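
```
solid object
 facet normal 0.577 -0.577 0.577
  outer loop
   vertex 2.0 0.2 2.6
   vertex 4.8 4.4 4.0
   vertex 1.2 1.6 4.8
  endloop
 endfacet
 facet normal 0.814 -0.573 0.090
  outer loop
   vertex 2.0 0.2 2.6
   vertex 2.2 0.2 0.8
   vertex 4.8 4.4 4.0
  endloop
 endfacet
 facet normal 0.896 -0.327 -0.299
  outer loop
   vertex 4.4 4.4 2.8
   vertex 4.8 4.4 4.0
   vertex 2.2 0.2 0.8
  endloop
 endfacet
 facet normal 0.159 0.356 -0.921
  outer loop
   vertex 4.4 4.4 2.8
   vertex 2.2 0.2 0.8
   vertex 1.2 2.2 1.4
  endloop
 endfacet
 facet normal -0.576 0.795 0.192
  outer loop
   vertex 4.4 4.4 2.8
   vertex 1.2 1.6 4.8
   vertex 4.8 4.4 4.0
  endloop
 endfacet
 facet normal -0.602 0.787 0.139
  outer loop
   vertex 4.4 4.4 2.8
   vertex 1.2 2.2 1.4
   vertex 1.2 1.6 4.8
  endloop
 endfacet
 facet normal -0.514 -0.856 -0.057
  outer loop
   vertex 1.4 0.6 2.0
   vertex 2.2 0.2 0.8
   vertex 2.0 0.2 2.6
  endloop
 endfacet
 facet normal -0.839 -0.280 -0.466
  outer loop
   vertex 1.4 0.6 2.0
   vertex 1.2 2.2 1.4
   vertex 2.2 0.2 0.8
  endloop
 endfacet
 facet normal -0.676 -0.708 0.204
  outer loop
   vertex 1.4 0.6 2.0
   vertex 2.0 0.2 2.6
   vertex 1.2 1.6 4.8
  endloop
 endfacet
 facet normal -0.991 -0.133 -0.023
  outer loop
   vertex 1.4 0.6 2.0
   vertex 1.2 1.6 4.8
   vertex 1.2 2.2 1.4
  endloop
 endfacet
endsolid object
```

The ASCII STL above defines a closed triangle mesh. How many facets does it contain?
10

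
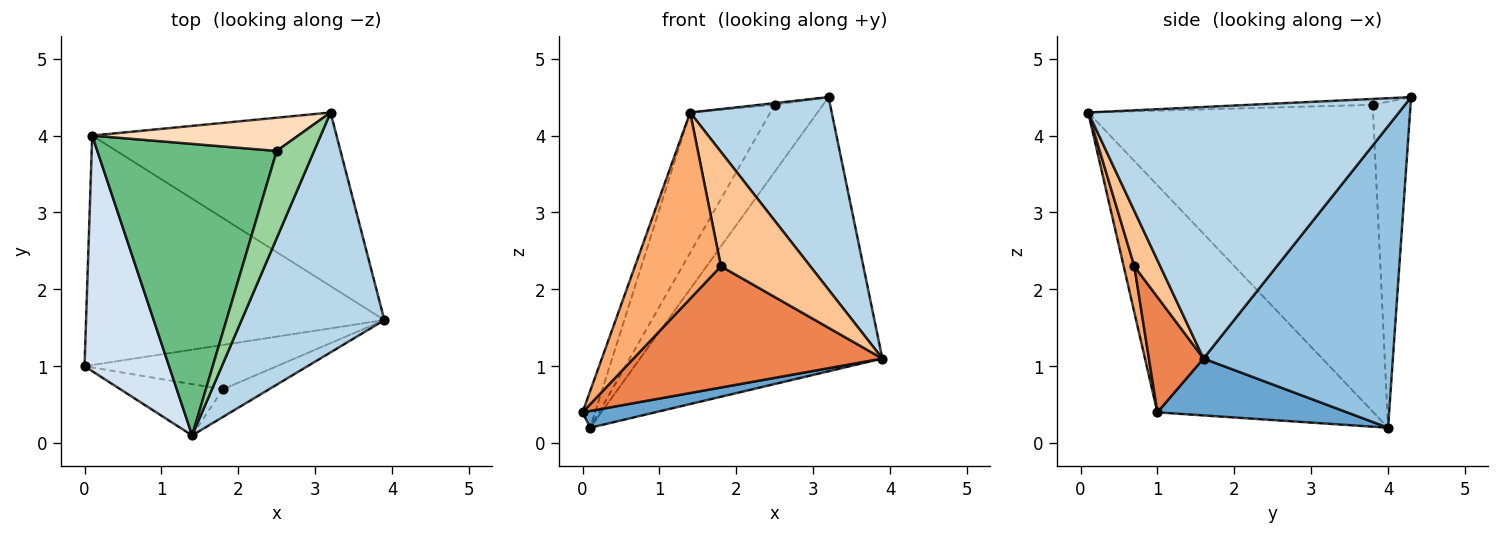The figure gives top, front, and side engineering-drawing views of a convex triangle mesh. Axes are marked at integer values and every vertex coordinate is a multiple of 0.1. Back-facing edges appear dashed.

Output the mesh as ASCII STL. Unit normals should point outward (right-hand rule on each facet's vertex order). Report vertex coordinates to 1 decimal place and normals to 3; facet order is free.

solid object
 facet normal 0.187 -0.072 -0.980
  outer loop
   vertex 0.1 4.0 0.2
   vertex 3.9 1.6 1.1
   vertex 0.0 1.0 0.4
  endloop
 endfacet
 facet normal 0.551 0.705 -0.446
  outer loop
   vertex 3.2 4.3 4.5
   vertex 3.9 1.6 1.1
   vertex 0.1 4.0 0.2
  endloop
 endfacet
 facet normal 0.808 -0.368 0.459
  outer loop
   vertex 1.4 0.1 4.3
   vertex 3.9 1.6 1.1
   vertex 3.2 4.3 4.5
  endloop
 endfacet
 facet normal -0.936 0.054 0.348
  outer loop
   vertex 1.4 0.1 4.3
   vertex 0.1 4.0 0.2
   vertex 0.0 1.0 0.4
  endloop
 endfacet
 facet normal 0.202 -0.920 -0.337
  outer loop
   vertex 1.8 0.7 2.3
   vertex 0.0 1.0 0.4
   vertex 3.9 1.6 1.1
  endloop
 endfacet
 facet normal 0.119 -0.957 -0.263
  outer loop
   vertex 1.8 0.7 2.3
   vertex 1.4 0.1 4.3
   vertex 0.0 1.0 0.4
  endloop
 endfacet
 facet normal 0.272 -0.935 -0.226
  outer loop
   vertex 1.8 0.7 2.3
   vertex 3.9 1.6 1.1
   vertex 1.4 0.1 4.3
  endloop
 endfacet
 facet normal -0.575 0.733 0.364
  outer loop
   vertex 2.5 3.8 4.4
   vertex 3.2 4.3 4.5
   vertex 0.1 4.0 0.2
  endloop
 endfacet
 facet normal -0.839 0.236 0.491
  outer loop
   vertex 2.5 3.8 4.4
   vertex 0.1 4.0 0.2
   vertex 1.4 0.1 4.3
  endloop
 endfacet
 facet normal -0.155 0.019 0.988
  outer loop
   vertex 2.5 3.8 4.4
   vertex 1.4 0.1 4.3
   vertex 3.2 4.3 4.5
  endloop
 endfacet
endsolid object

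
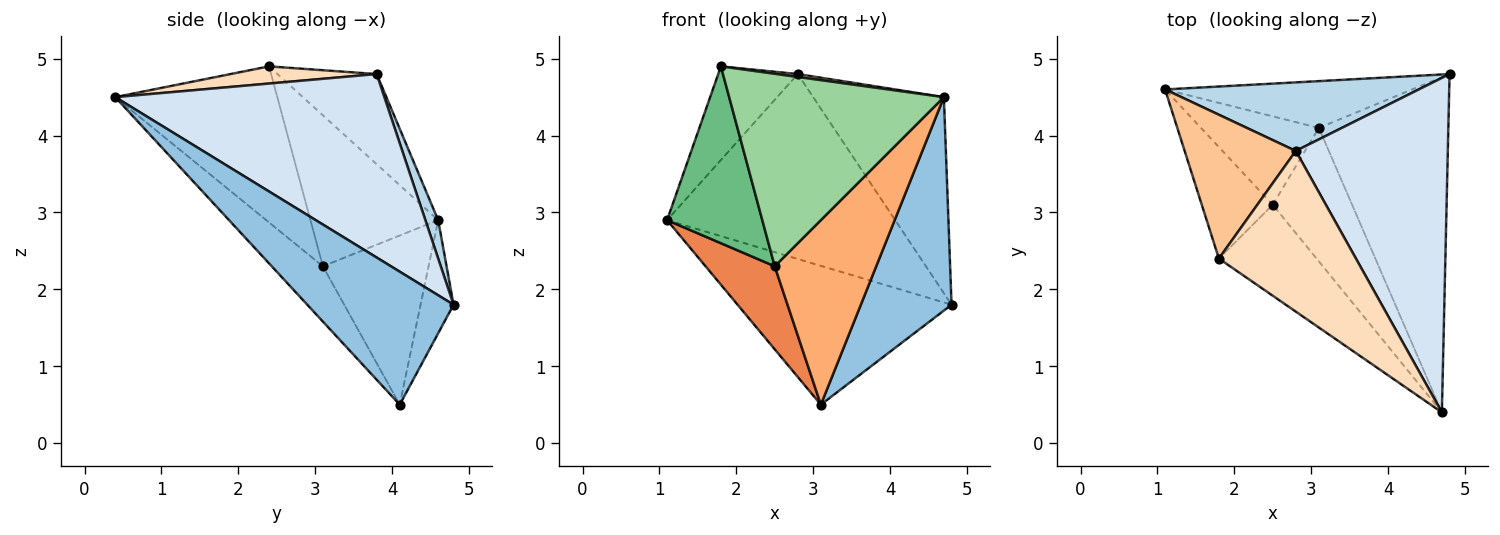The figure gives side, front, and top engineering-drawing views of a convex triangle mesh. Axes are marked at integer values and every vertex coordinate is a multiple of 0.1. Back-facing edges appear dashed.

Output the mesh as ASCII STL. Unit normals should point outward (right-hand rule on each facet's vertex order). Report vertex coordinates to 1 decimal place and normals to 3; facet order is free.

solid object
 facet normal -0.145 0.938 -0.316
  outer loop
   vertex 3.1 4.1 0.5
   vertex 1.1 4.6 2.9
   vertex 4.8 4.8 1.8
  endloop
 endfacet
 facet normal 0.655 -0.406 -0.638
  outer loop
   vertex 3.1 4.1 0.5
   vertex 4.8 4.8 1.8
   vertex 4.7 0.4 4.5
  endloop
 endfacet
 facet normal 0.053 0.936 0.347
  outer loop
   vertex 2.8 3.8 4.8
   vertex 4.8 4.8 1.8
   vertex 1.1 4.6 2.9
  endloop
 endfacet
 facet normal 0.721 0.350 0.598
  outer loop
   vertex 2.8 3.8 4.8
   vertex 4.7 0.4 4.5
   vertex 4.8 4.8 1.8
  endloop
 endfacet
 facet normal -0.723 -0.473 -0.504
  outer loop
   vertex 2.5 3.1 2.3
   vertex 1.1 4.6 2.9
   vertex 3.1 4.1 0.5
  endloop
 endfacet
 facet normal -0.378 -0.750 -0.543
  outer loop
   vertex 2.5 3.1 2.3
   vertex 3.1 4.1 0.5
   vertex 4.7 0.4 4.5
  endloop
 endfacet
 facet normal -0.562 0.451 0.693
  outer loop
   vertex 1.8 2.4 4.9
   vertex 2.8 3.8 4.8
   vertex 1.1 4.6 2.9
  endloop
 endfacet
 facet normal 0.124 -0.018 0.992
  outer loop
   vertex 1.8 2.4 4.9
   vertex 4.7 0.4 4.5
   vertex 2.8 3.8 4.8
  endloop
 endfacet
 facet normal -0.750 -0.559 -0.353
  outer loop
   vertex 1.8 2.4 4.9
   vertex 1.1 4.6 2.9
   vertex 2.5 3.1 2.3
  endloop
 endfacet
 facet normal -0.564 -0.747 -0.353
  outer loop
   vertex 1.8 2.4 4.9
   vertex 2.5 3.1 2.3
   vertex 4.7 0.4 4.5
  endloop
 endfacet
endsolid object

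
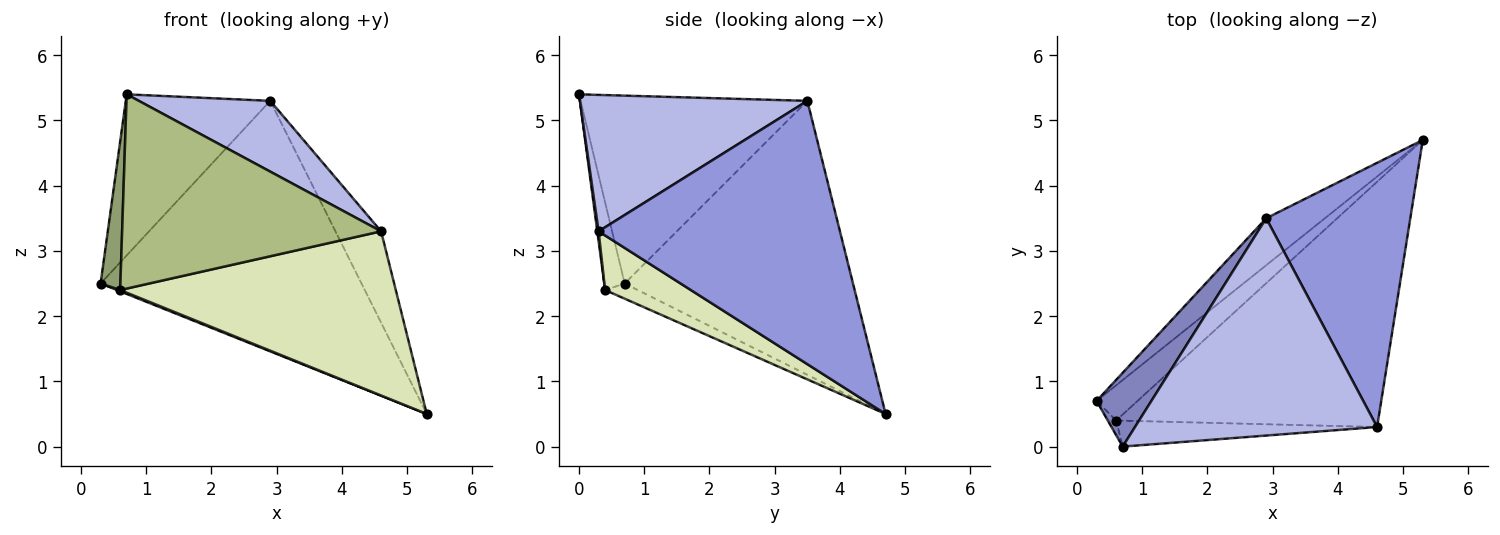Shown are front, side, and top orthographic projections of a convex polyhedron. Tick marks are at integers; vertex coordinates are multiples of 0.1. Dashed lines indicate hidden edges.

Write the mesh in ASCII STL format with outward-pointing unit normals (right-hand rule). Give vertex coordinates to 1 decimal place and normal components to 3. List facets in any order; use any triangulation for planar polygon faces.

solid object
 facet normal -0.652 0.745 -0.140
  outer loop
   vertex 2.9 3.5 5.3
   vertex 5.3 4.7 0.5
   vertex 0.3 0.7 2.5
  endloop
 endfacet
 facet normal -0.819 0.522 0.239
  outer loop
   vertex 2.9 3.5 5.3
   vertex 0.3 0.7 2.5
   vertex 0.7 0.0 5.4
  endloop
 endfacet
 facet normal 0.865 0.164 0.474
  outer loop
   vertex 4.6 0.3 3.3
   vertex 5.3 4.7 0.5
   vertex 2.9 3.5 5.3
  endloop
 endfacet
 facet normal 0.472 -0.273 0.838
  outer loop
   vertex 4.6 0.3 3.3
   vertex 2.9 3.5 5.3
   vertex 0.7 0.0 5.4
  endloop
 endfacet
 facet normal -0.717 -0.694 -0.069
  outer loop
   vertex 0.6 0.4 2.4
   vertex 0.7 0.0 5.4
   vertex 0.3 0.7 2.5
  endloop
 endfacet
 facet normal 0.005 -0.991 -0.132
  outer loop
   vertex 0.6 0.4 2.4
   vertex 4.6 0.3 3.3
   vertex 0.7 0.0 5.4
  endloop
 endfacet
 facet normal -0.347 -0.035 -0.937
  outer loop
   vertex 0.6 0.4 2.4
   vertex 0.3 0.7 2.5
   vertex 5.3 4.7 0.5
  endloop
 endfacet
 facet normal 0.171 -0.548 -0.819
  outer loop
   vertex 0.6 0.4 2.4
   vertex 5.3 4.7 0.5
   vertex 4.6 0.3 3.3
  endloop
 endfacet
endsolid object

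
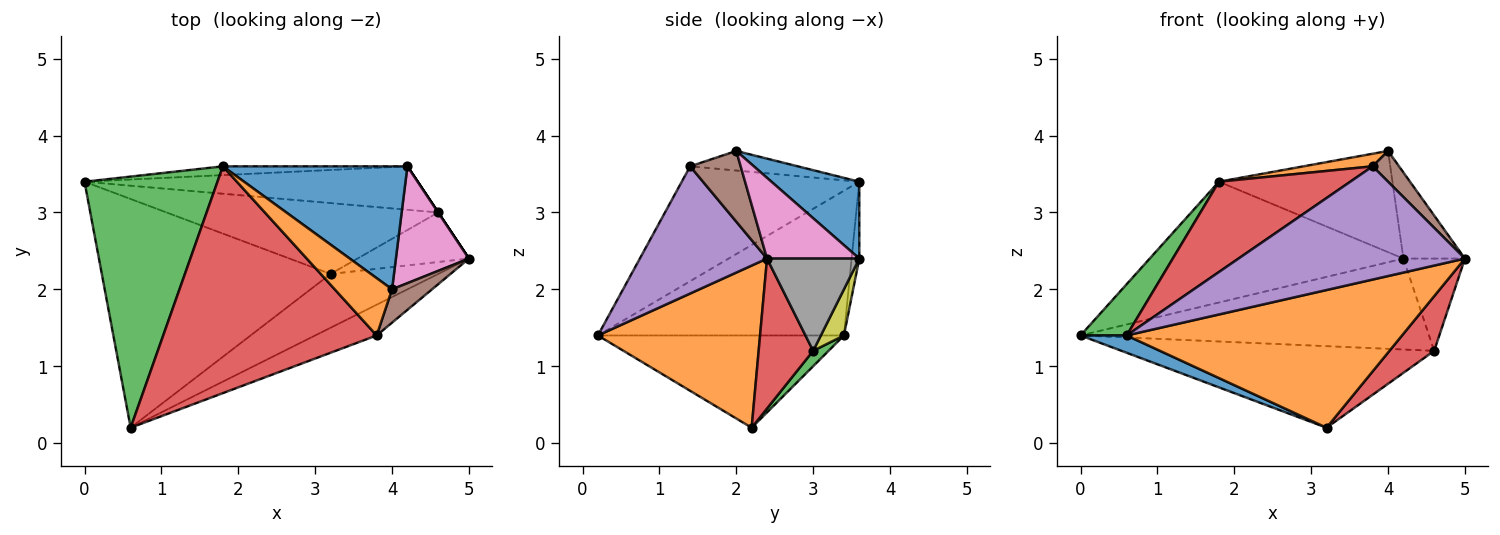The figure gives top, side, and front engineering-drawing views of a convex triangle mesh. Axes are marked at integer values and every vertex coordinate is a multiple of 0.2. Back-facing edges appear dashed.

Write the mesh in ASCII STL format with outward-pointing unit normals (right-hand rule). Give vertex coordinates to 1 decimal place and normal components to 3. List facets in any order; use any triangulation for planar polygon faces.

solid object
 facet normal -0.373 -0.070 -0.925
  outer loop
   vertex 3.2 2.2 0.2
   vertex 0.6 0.2 1.4
   vertex 0.0 3.4 1.4
  endloop
 endfacet
 facet normal 0.481 -0.817 -0.319
  outer loop
   vertex 3.2 2.2 0.2
   vertex 5.0 2.4 2.4
   vertex 0.6 0.2 1.4
  endloop
 endfacet
 facet normal 0.037 0.754 -0.655
  outer loop
   vertex 4.6 3.0 1.2
   vertex 3.2 2.2 0.2
   vertex 0.0 3.4 1.4
  endloop
 endfacet
 facet normal 0.670 -0.550 -0.498
  outer loop
   vertex 4.6 3.0 1.2
   vertex 5.0 2.4 2.4
   vertex 3.2 2.2 0.2
  endloop
 endfacet
 facet normal 0.477 -0.848 -0.230
  outer loop
   vertex 3.8 1.4 3.6
   vertex 0.6 0.2 1.4
   vertex 5.0 2.4 2.4
  endloop
 endfacet
 facet normal 0.793 -0.414 0.448
  outer loop
   vertex 3.8 1.4 3.6
   vertex 5.0 2.4 2.4
   vertex 4.0 2.0 3.8
  endloop
 endfacet
 facet normal 0.665 0.443 0.601
  outer loop
   vertex 4.2 3.6 2.4
   vertex 4.0 2.0 3.8
   vertex 5.0 2.4 2.4
  endloop
 endfacet
 facet normal 0.832 0.555 0.000
  outer loop
   vertex 4.2 3.6 2.4
   vertex 5.0 2.4 2.4
   vertex 4.6 3.0 1.2
  endloop
 endfacet
 facet normal 0.060 0.901 -0.430
  outer loop
   vertex 4.2 3.6 2.4
   vertex 4.6 3.0 1.2
   vertex 0.0 3.4 1.4
  endloop
 endfacet
 facet normal -0.030 0.997 -0.073
  outer loop
   vertex 1.8 3.6 3.4
   vertex 4.2 3.6 2.4
   vertex 0.0 3.4 1.4
  endloop
 endfacet
 facet normal 0.306 0.605 0.735
  outer loop
   vertex 1.8 3.6 3.4
   vertex 4.0 2.0 3.8
   vertex 4.2 3.6 2.4
  endloop
 endfacet
 facet normal -0.316 -0.203 0.927
  outer loop
   vertex 1.8 3.6 3.4
   vertex 3.8 1.4 3.6
   vertex 4.0 2.0 3.8
  endloop
 endfacet
 facet normal -0.729 -0.137 0.670
  outer loop
   vertex 1.8 3.6 3.4
   vertex 0.0 3.4 1.4
   vertex 0.6 0.2 1.4
  endloop
 endfacet
 facet normal -0.447 -0.331 0.831
  outer loop
   vertex 1.8 3.6 3.4
   vertex 0.6 0.2 1.4
   vertex 3.8 1.4 3.6
  endloop
 endfacet
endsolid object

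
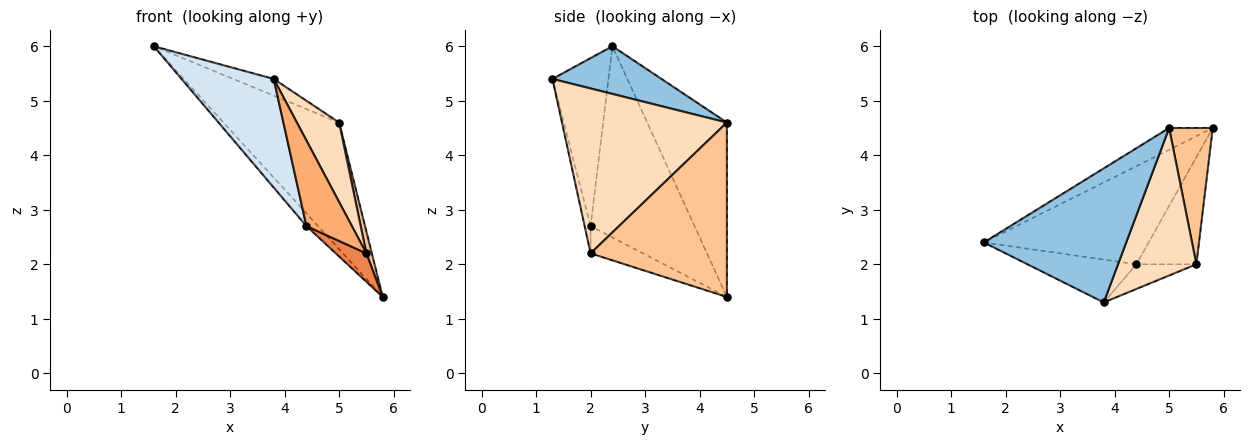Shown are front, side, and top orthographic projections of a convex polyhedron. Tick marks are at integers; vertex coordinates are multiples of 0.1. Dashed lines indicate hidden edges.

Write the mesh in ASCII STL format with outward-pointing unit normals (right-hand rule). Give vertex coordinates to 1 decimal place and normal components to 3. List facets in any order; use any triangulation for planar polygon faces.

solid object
 facet normal -0.561 0.815 -0.140
  outer loop
   vertex 5.0 4.5 4.6
   vertex 5.8 4.5 1.4
   vertex 1.6 2.4 6.0
  endloop
 endfacet
 facet normal 0.315 0.117 0.942
  outer loop
   vertex 5.0 4.5 4.6
   vertex 1.6 2.4 6.0
   vertex 3.8 1.3 5.4
  endloop
 endfacet
 facet normal -0.755 0.084 -0.651
  outer loop
   vertex 4.4 2.0 2.7
   vertex 1.6 2.4 6.0
   vertex 5.8 4.5 1.4
  endloop
 endfacet
 facet normal -0.492 -0.810 -0.319
  outer loop
   vertex 4.4 2.0 2.7
   vertex 3.8 1.3 5.4
   vertex 1.6 2.4 6.0
  endloop
 endfacet
 facet normal -0.402 -0.235 -0.885
  outer loop
   vertex 5.5 2.0 2.2
   vertex 4.4 2.0 2.7
   vertex 5.8 4.5 1.4
  endloop
 endfacet
 facet normal -0.125 -0.953 -0.275
  outer loop
   vertex 5.5 2.0 2.2
   vertex 3.8 1.3 5.4
   vertex 4.4 2.0 2.7
  endloop
 endfacet
 facet normal 0.969 -0.039 0.242
  outer loop
   vertex 5.5 2.0 2.2
   vertex 5.8 4.5 1.4
   vertex 5.0 4.5 4.6
  endloop
 endfacet
 facet normal 0.880 -0.225 0.418
  outer loop
   vertex 5.5 2.0 2.2
   vertex 5.0 4.5 4.6
   vertex 3.8 1.3 5.4
  endloop
 endfacet
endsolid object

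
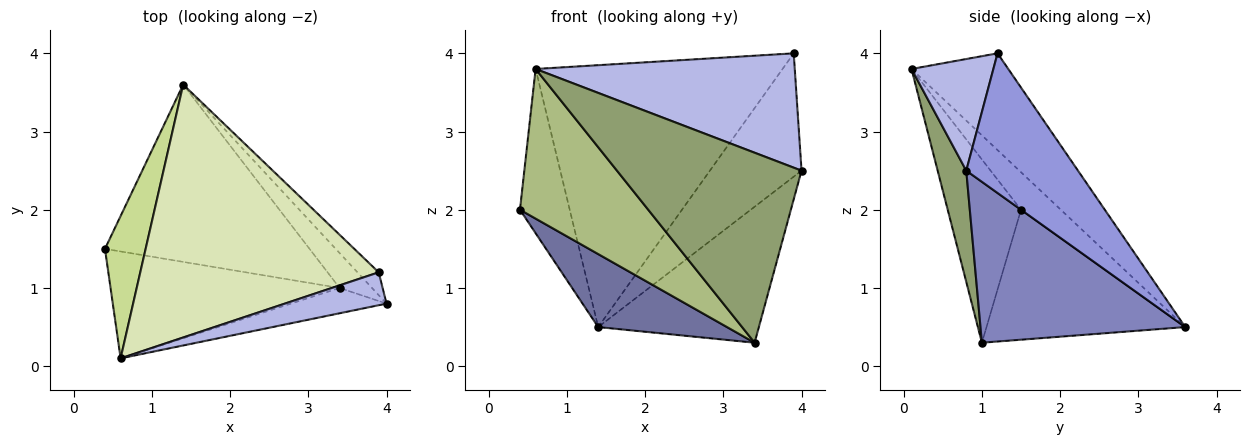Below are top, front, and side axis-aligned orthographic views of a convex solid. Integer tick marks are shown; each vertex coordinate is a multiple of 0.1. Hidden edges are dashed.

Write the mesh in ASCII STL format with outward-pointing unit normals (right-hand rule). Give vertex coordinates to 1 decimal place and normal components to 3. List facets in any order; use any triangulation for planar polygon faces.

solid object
 facet normal -0.507 -0.328 -0.797
  outer loop
   vertex 3.4 1.0 0.3
   vertex 0.4 1.5 2.0
   vertex 1.4 3.6 0.5
  endloop
 endfacet
 facet normal 0.777 0.610 -0.156
  outer loop
   vertex 3.4 1.0 0.3
   vertex 1.4 3.6 0.5
   vertex 4.0 0.8 2.5
  endloop
 endfacet
 facet normal 0.768 0.630 -0.117
  outer loop
   vertex 3.9 1.2 4.0
   vertex 4.0 0.8 2.5
   vertex 1.4 3.6 0.5
  endloop
 endfacet
 facet normal 0.290 -0.920 0.265
  outer loop
   vertex 0.6 0.1 3.8
   vertex 4.0 0.8 2.5
   vertex 3.9 1.2 4.0
  endloop
 endfacet
 facet normal 0.152 -0.980 -0.130
  outer loop
   vertex 0.6 0.1 3.8
   vertex 3.4 1.0 0.3
   vertex 4.0 0.8 2.5
  endloop
 endfacet
 facet normal -0.422 -0.738 -0.527
  outer loop
   vertex 0.6 0.1 3.8
   vertex 0.4 1.5 2.0
   vertex 3.4 1.0 0.3
  endloop
 endfacet
 facet normal -0.517 0.647 0.560
  outer loop
   vertex 0.6 0.1 3.8
   vertex 1.4 3.6 0.5
   vertex 0.4 1.5 2.0
  endloop
 endfacet
 facet normal -0.271 0.692 0.669
  outer loop
   vertex 0.6 0.1 3.8
   vertex 3.9 1.2 4.0
   vertex 1.4 3.6 0.5
  endloop
 endfacet
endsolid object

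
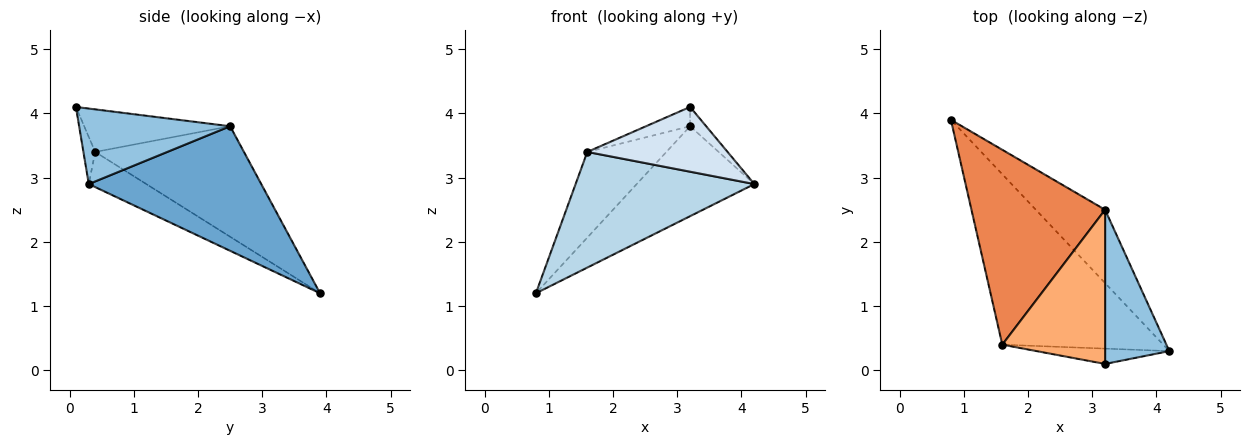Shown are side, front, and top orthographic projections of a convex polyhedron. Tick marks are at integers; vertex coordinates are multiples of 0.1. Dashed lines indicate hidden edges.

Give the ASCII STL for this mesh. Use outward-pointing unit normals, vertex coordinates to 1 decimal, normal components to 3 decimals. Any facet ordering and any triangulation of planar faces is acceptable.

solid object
 facet normal 0.751 0.512 -0.417
  outer loop
   vertex 3.2 2.5 3.8
   vertex 4.2 0.3 2.9
   vertex 0.8 3.9 1.2
  endloop
 endfacet
 facet normal 0.759 0.081 0.646
  outer loop
   vertex 3.2 2.5 3.8
   vertex 3.2 0.1 4.1
   vertex 4.2 0.3 2.9
  endloop
 endfacet
 facet normal -0.178 -0.553 -0.814
  outer loop
   vertex 1.6 0.4 3.4
   vertex 0.8 3.9 1.2
   vertex 4.2 0.3 2.9
  endloop
 endfacet
 facet normal -0.081 -0.970 -0.230
  outer loop
   vertex 1.6 0.4 3.4
   vertex 4.2 0.3 2.9
   vertex 3.2 0.1 4.1
  endloop
 endfacet
 facet normal -0.604 0.321 0.730
  outer loop
   vertex 1.6 0.4 3.4
   vertex 3.2 2.5 3.8
   vertex 0.8 3.9 1.2
  endloop
 endfacet
 facet normal -0.380 0.115 0.918
  outer loop
   vertex 1.6 0.4 3.4
   vertex 3.2 0.1 4.1
   vertex 3.2 2.5 3.8
  endloop
 endfacet
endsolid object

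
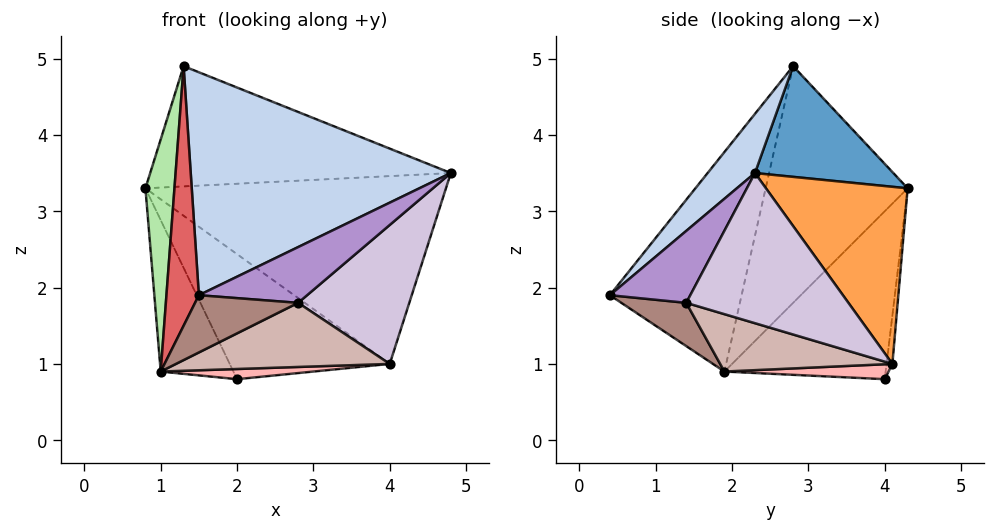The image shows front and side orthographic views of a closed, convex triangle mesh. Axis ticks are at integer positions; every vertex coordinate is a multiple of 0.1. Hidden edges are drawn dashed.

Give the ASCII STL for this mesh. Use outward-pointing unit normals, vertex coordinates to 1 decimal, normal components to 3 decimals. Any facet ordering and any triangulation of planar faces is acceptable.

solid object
 facet normal 0.339 0.737 0.585
  outer loop
   vertex 1.3 2.8 4.9
   vertex 4.8 2.3 3.5
   vertex 0.8 4.3 3.3
  endloop
 endfacet
 facet normal 0.140 -0.769 0.624
  outer loop
   vertex 1.3 2.8 4.9
   vertex 1.5 0.4 1.9
   vertex 4.8 2.3 3.5
  endloop
 endfacet
 facet normal 0.379 0.804 0.458
  outer loop
   vertex 4.0 4.1 1.0
   vertex 0.8 4.3 3.3
   vertex 4.8 2.3 3.5
  endloop
 endfacet
 facet normal -0.036 0.990 -0.136
  outer loop
   vertex 4.0 4.1 1.0
   vertex 2.0 4.0 0.8
   vertex 0.8 4.3 3.3
  endloop
 endfacet
 facet normal -0.820 0.369 -0.438
  outer loop
   vertex 1.0 1.9 0.9
   vertex 0.8 4.3 3.3
   vertex 2.0 4.0 0.8
  endloop
 endfacet
 facet normal -0.973 -0.199 0.118
  outer loop
   vertex 1.0 1.9 0.9
   vertex 1.3 2.8 4.9
   vertex 0.8 4.3 3.3
  endloop
 endfacet
 facet normal -0.963 -0.237 0.126
  outer loop
   vertex 1.0 1.9 0.9
   vertex 1.5 0.4 1.9
   vertex 1.3 2.8 4.9
  endloop
 endfacet
 facet normal 0.104 -0.097 -0.990
  outer loop
   vertex 1.0 1.9 0.9
   vertex 2.0 4.0 0.8
   vertex 4.0 4.1 1.0
  endloop
 endfacet
 facet normal 0.575 -0.774 -0.266
  outer loop
   vertex 2.8 1.4 1.8
   vertex 4.8 2.3 3.5
   vertex 1.5 0.4 1.9
  endloop
 endfacet
 facet normal 0.685 -0.469 -0.557
  outer loop
   vertex 2.8 1.4 1.8
   vertex 4.0 4.1 1.0
   vertex 4.8 2.3 3.5
  endloop
 endfacet
 facet normal 0.291 -0.462 -0.838
  outer loop
   vertex 2.8 1.4 1.8
   vertex 1.5 0.4 1.9
   vertex 1.0 1.9 0.9
  endloop
 endfacet
 facet normal 0.320 -0.397 -0.860
  outer loop
   vertex 2.8 1.4 1.8
   vertex 1.0 1.9 0.9
   vertex 4.0 4.1 1.0
  endloop
 endfacet
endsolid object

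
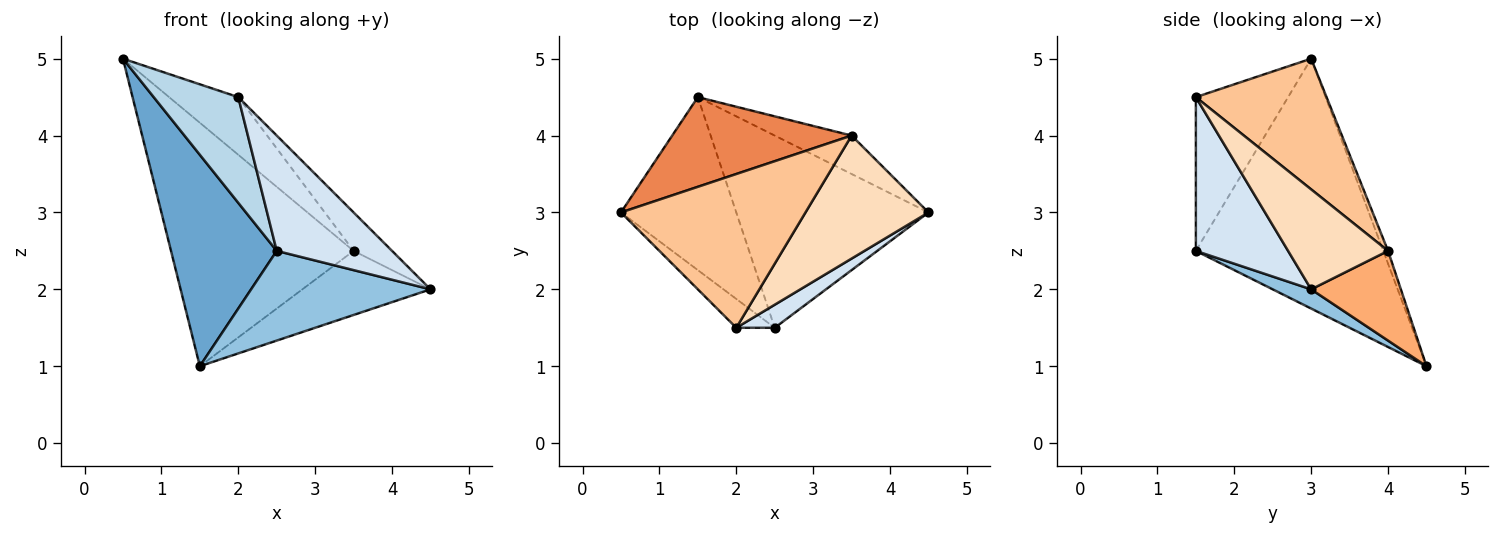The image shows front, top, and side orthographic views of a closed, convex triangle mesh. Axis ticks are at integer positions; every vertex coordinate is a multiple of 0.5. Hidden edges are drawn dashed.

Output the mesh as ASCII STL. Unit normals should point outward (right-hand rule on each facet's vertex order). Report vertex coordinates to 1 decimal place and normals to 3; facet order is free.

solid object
 facet normal -0.808 -0.456 -0.373
  outer loop
   vertex 1.5 4.5 1.0
   vertex 2.5 1.5 2.5
   vertex 0.5 3.0 5.0
  endloop
 endfacet
 facet normal 0.090 -0.421 -0.902
  outer loop
   vertex 1.5 4.5 1.0
   vertex 4.5 3.0 2.0
   vertex 2.5 1.5 2.5
  endloop
 endfacet
 facet normal -0.725 -0.665 -0.181
  outer loop
   vertex 2.0 1.5 4.5
   vertex 0.5 3.0 5.0
   vertex 2.5 1.5 2.5
  endloop
 endfacet
 facet normal 0.617 -0.772 0.154
  outer loop
   vertex 2.0 1.5 4.5
   vertex 2.5 1.5 2.5
   vertex 4.5 3.0 2.0
  endloop
 endfacet
 facet normal -0.025 0.938 0.346
  outer loop
   vertex 3.5 4.0 2.5
   vertex 1.5 4.5 1.0
   vertex 0.5 3.0 5.0
  endloop
 endfacet
 facet normal 0.515 0.735 -0.441
  outer loop
   vertex 3.5 4.0 2.5
   vertex 4.5 3.0 2.0
   vertex 1.5 4.5 1.0
  endloop
 endfacet
 facet normal 0.553 0.293 0.780
  outer loop
   vertex 3.5 4.0 2.5
   vertex 0.5 3.0 5.0
   vertex 2.0 1.5 4.5
  endloop
 endfacet
 facet normal 0.613 0.236 0.754
  outer loop
   vertex 3.5 4.0 2.5
   vertex 2.0 1.5 4.5
   vertex 4.5 3.0 2.0
  endloop
 endfacet
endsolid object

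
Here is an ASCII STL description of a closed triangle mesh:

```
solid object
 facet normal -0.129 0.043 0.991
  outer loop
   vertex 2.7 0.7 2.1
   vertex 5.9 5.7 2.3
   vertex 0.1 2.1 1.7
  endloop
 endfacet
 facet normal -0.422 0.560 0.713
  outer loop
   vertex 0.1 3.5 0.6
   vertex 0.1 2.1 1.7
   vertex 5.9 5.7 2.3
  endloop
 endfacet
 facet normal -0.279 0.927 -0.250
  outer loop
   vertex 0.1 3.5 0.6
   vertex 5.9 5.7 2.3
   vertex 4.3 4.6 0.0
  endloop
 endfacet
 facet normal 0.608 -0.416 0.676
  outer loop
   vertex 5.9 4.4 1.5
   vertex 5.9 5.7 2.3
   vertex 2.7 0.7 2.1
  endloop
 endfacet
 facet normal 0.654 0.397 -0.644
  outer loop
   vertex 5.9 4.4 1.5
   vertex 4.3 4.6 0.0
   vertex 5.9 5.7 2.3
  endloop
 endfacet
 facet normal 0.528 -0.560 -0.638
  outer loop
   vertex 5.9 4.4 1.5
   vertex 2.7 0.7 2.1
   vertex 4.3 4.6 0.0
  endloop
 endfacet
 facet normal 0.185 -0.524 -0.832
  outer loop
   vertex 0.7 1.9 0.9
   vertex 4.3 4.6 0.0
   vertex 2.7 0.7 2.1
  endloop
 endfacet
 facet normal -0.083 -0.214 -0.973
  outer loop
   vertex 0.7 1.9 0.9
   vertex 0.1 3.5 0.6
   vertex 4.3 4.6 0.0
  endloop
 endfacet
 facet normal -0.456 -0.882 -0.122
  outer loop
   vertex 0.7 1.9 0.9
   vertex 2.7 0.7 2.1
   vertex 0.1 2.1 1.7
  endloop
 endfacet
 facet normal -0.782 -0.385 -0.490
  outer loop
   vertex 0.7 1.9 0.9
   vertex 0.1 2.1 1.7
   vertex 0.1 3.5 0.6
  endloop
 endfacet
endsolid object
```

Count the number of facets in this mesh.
10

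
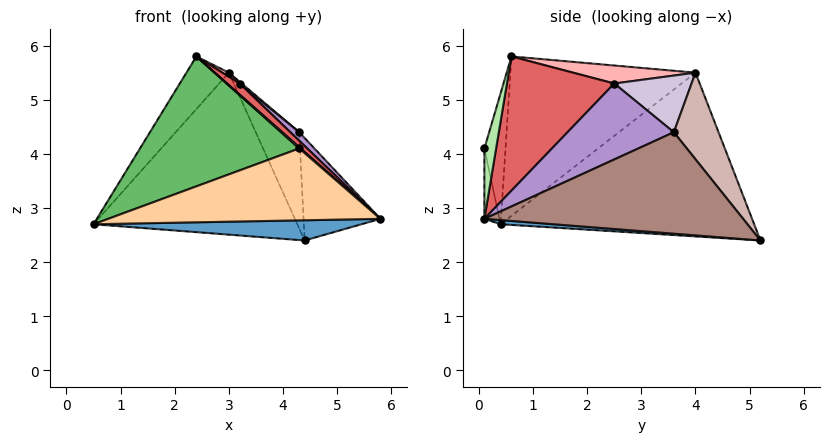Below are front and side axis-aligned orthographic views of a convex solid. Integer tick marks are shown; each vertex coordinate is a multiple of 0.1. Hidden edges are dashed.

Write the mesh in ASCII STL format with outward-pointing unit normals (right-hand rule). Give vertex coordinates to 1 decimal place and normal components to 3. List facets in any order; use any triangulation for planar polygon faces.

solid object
 facet normal 0.015 -0.074 -0.997
  outer loop
   vertex 4.4 5.2 2.4
   vertex 5.8 0.1 2.8
   vertex 0.5 0.4 2.7
  endloop
 endfacet
 facet normal -0.775 0.623 -0.109
  outer loop
   vertex 3.0 4.0 5.5
   vertex 4.4 5.2 2.4
   vertex 0.5 0.4 2.7
  endloop
 endfacet
 facet normal -0.842 0.193 0.504
  outer loop
   vertex 3.0 4.0 5.5
   vertex 0.5 0.4 2.7
   vertex 2.4 0.6 5.8
  endloop
 endfacet
 facet normal -0.055 -0.996 -0.064
  outer loop
   vertex 4.3 0.1 4.1
   vertex 0.5 0.4 2.7
   vertex 5.8 0.1 2.8
  endloop
 endfacet
 facet normal -0.130 -0.981 0.143
  outer loop
   vertex 4.3 0.1 4.1
   vertex 2.4 0.6 5.8
   vertex 0.5 0.4 2.7
  endloop
 endfacet
 facet normal 0.653 -0.080 0.753
  outer loop
   vertex 4.3 0.1 4.1
   vertex 5.8 0.1 2.8
   vertex 2.4 0.6 5.8
  endloop
 endfacet
 facet normal 0.653 -0.077 0.753
  outer loop
   vertex 3.2 2.5 5.3
   vertex 2.4 0.6 5.8
   vertex 5.8 0.1 2.8
  endloop
 endfacet
 facet normal 0.581 -0.031 0.813
  outer loop
   vertex 3.2 2.5 5.3
   vertex 3.0 4.0 5.5
   vertex 2.4 0.6 5.8
  endloop
 endfacet
 facet normal 0.665 -0.056 0.745
  outer loop
   vertex 4.3 3.6 4.4
   vertex 3.2 2.5 5.3
   vertex 5.8 0.1 2.8
  endloop
 endfacet
 facet normal 0.643 -0.016 0.766
  outer loop
   vertex 4.3 3.6 4.4
   vertex 3.0 4.0 5.5
   vertex 3.2 2.5 5.3
  endloop
 endfacet
 facet normal 0.924 0.275 0.266
  outer loop
   vertex 4.3 3.6 4.4
   vertex 5.8 0.1 2.8
   vertex 4.4 5.2 2.4
  endloop
 endfacet
 facet normal 0.616 0.600 0.510
  outer loop
   vertex 4.3 3.6 4.4
   vertex 4.4 5.2 2.4
   vertex 3.0 4.0 5.5
  endloop
 endfacet
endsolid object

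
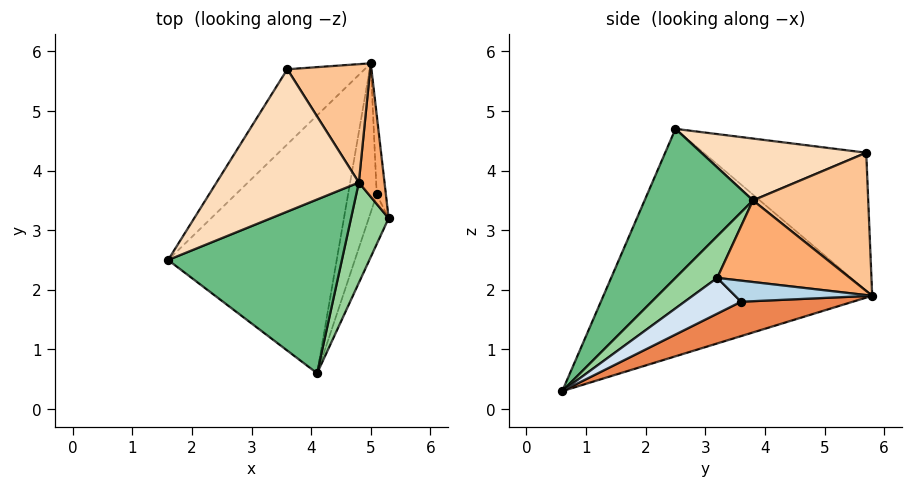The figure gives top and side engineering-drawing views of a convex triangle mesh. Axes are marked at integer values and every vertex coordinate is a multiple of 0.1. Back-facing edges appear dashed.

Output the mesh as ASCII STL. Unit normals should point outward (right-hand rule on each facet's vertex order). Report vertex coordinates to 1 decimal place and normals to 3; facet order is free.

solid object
 facet normal -0.765 0.307 -0.567
  outer loop
   vertex 4.1 0.6 0.3
   vertex 1.6 2.5 4.7
   vertex 5.0 5.8 1.9
  endloop
 endfacet
 facet normal -0.785 0.436 -0.440
  outer loop
   vertex 3.6 5.7 4.3
   vertex 5.0 5.8 1.9
   vertex 1.6 2.5 4.7
  endloop
 endfacet
 facet normal 0.915 0.060 -0.398
  outer loop
   vertex 5.1 3.6 1.8
   vertex 5.0 5.8 1.9
   vertex 5.3 3.2 2.2
  endloop
 endfacet
 facet normal 0.873 -0.049 -0.485
  outer loop
   vertex 5.1 3.6 1.8
   vertex 5.3 3.2 2.2
   vertex 4.1 0.6 0.3
  endloop
 endfacet
 facet normal 0.767 0.064 -0.639
  outer loop
   vertex 5.1 3.6 1.8
   vertex 4.1 0.6 0.3
   vertex 5.0 5.8 1.9
  endloop
 endfacet
 facet normal 0.944 0.143 0.297
  outer loop
   vertex 4.8 3.8 3.5
   vertex 5.3 3.2 2.2
   vertex 5.0 5.8 1.9
  endloop
 endfacet
 facet normal 0.816 0.309 0.489
  outer loop
   vertex 4.8 3.8 3.5
   vertex 5.0 5.8 1.9
   vertex 3.6 5.7 4.3
  endloop
 endfacet
 facet normal 0.395 -0.133 0.909
  outer loop
   vertex 4.8 3.8 3.5
   vertex 3.6 5.7 4.3
   vertex 1.6 2.5 4.7
  endloop
 endfacet
 facet normal 0.483 -0.670 0.564
  outer loop
   vertex 4.8 3.8 3.5
   vertex 1.6 2.5 4.7
   vertex 4.1 0.6 0.3
  endloop
 endfacet
 facet normal 0.571 -0.640 0.515
  outer loop
   vertex 4.8 3.8 3.5
   vertex 4.1 0.6 0.3
   vertex 5.3 3.2 2.2
  endloop
 endfacet
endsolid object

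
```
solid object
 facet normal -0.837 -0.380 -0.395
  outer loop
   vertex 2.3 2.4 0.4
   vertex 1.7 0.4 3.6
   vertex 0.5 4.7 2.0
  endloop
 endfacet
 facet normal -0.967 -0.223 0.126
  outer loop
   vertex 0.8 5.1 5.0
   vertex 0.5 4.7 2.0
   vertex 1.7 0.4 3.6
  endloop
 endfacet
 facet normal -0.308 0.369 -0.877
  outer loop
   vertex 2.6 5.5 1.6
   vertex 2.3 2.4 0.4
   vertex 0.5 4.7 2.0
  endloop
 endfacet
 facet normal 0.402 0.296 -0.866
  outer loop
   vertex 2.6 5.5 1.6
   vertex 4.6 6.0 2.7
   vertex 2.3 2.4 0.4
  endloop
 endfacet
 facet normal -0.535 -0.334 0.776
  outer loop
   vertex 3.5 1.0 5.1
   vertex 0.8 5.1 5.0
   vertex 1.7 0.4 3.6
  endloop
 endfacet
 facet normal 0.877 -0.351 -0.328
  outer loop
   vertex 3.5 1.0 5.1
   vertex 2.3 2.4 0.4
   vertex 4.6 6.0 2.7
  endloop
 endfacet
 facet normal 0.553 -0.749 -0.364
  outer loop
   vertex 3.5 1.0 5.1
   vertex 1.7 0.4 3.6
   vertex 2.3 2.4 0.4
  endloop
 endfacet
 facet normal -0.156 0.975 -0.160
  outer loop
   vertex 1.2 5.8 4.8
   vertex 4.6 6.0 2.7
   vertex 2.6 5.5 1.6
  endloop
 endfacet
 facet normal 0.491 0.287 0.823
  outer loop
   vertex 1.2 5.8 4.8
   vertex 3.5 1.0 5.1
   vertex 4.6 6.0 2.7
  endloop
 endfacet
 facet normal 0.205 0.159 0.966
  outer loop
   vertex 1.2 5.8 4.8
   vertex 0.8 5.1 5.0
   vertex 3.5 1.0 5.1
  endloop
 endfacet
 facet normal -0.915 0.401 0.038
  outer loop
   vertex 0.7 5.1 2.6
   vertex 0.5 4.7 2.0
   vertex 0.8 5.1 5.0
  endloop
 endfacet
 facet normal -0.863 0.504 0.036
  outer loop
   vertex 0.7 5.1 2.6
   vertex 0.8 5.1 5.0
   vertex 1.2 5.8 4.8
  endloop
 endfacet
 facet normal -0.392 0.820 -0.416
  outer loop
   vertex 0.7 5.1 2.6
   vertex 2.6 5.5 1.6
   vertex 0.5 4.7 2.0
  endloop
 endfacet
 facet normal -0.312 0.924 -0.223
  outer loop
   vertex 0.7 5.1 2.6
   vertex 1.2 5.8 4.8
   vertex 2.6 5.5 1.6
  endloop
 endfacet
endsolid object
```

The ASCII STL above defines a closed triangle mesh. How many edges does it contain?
21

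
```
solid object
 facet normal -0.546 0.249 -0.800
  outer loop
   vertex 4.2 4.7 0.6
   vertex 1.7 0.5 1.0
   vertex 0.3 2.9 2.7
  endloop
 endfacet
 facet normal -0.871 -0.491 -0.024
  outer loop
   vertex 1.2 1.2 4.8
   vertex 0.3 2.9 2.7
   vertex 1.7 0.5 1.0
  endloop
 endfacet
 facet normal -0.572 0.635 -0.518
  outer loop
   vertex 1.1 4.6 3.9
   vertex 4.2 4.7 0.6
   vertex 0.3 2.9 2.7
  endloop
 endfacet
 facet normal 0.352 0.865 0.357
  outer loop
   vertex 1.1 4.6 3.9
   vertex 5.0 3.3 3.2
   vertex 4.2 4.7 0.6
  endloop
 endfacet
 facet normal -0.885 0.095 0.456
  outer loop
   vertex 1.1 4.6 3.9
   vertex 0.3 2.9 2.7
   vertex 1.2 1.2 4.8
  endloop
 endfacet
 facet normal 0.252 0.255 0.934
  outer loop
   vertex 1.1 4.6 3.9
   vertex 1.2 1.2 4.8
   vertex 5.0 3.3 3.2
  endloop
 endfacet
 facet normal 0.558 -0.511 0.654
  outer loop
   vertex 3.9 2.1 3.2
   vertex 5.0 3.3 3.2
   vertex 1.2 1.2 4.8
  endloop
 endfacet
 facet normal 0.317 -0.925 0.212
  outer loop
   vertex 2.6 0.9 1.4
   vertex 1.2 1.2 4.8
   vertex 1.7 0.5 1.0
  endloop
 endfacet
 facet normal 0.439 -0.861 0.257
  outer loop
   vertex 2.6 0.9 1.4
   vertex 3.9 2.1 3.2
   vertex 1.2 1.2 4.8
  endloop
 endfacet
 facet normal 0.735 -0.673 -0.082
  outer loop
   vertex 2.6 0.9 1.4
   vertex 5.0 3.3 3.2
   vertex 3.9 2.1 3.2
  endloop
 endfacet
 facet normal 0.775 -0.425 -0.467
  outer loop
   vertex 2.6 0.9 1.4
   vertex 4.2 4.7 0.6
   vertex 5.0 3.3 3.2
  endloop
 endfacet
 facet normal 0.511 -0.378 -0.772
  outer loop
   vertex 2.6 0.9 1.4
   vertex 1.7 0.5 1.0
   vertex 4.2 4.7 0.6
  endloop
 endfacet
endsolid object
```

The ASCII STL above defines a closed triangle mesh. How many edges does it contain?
18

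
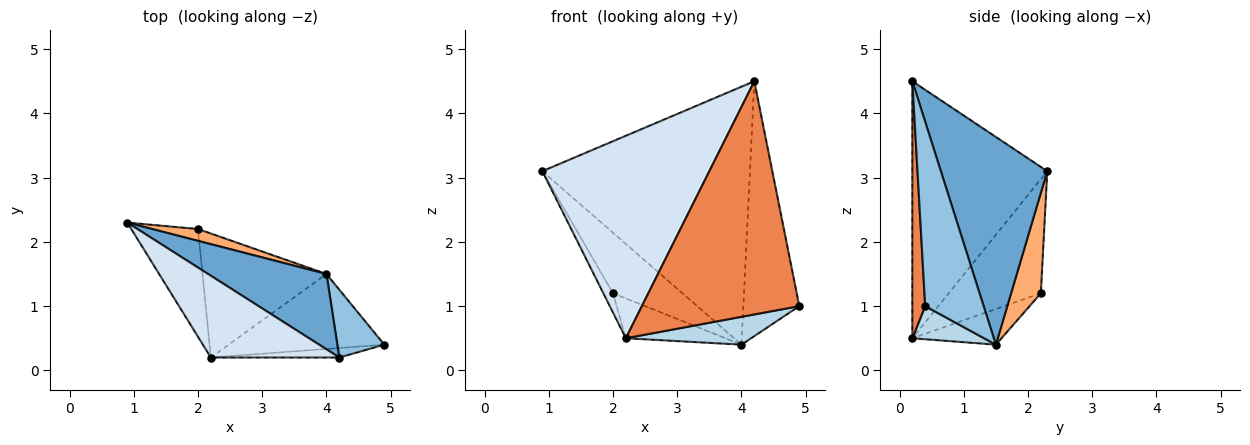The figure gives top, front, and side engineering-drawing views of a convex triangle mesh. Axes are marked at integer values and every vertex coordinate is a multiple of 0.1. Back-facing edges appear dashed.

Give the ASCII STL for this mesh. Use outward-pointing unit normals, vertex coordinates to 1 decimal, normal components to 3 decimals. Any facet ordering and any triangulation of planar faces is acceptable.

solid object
 facet normal 0.441 0.861 0.252
  outer loop
   vertex 4.2 0.2 4.5
   vertex 4.0 1.5 0.4
   vertex 0.9 2.3 3.1
  endloop
 endfacet
 facet normal 0.711 0.680 0.181
  outer loop
   vertex 4.2 0.2 4.5
   vertex 4.9 0.4 1.0
   vertex 4.0 1.5 0.4
  endloop
 endfacet
 facet normal 0.196 -0.341 -0.919
  outer loop
   vertex 2.2 0.2 0.5
   vertex 4.0 1.5 0.4
   vertex 4.9 0.4 1.0
  endloop
 endfacet
 facet normal -0.599 -0.742 0.300
  outer loop
   vertex 2.2 0.2 0.5
   vertex 4.2 0.2 4.5
   vertex 0.9 2.3 3.1
  endloop
 endfacet
 facet normal 0.081 -0.996 -0.041
  outer loop
   vertex 2.2 0.2 0.5
   vertex 4.9 0.4 1.0
   vertex 4.2 0.2 4.5
  endloop
 endfacet
 facet normal 0.387 0.905 0.177
  outer loop
   vertex 2.0 2.2 1.2
   vertex 0.9 2.3 3.1
   vertex 4.0 1.5 0.4
  endloop
 endfacet
 facet normal -0.860 0.090 -0.503
  outer loop
   vertex 2.0 2.2 1.2
   vertex 2.2 0.2 0.5
   vertex 0.9 2.3 3.1
  endloop
 endfacet
 facet normal -0.264 0.295 -0.918
  outer loop
   vertex 2.0 2.2 1.2
   vertex 4.0 1.5 0.4
   vertex 2.2 0.2 0.5
  endloop
 endfacet
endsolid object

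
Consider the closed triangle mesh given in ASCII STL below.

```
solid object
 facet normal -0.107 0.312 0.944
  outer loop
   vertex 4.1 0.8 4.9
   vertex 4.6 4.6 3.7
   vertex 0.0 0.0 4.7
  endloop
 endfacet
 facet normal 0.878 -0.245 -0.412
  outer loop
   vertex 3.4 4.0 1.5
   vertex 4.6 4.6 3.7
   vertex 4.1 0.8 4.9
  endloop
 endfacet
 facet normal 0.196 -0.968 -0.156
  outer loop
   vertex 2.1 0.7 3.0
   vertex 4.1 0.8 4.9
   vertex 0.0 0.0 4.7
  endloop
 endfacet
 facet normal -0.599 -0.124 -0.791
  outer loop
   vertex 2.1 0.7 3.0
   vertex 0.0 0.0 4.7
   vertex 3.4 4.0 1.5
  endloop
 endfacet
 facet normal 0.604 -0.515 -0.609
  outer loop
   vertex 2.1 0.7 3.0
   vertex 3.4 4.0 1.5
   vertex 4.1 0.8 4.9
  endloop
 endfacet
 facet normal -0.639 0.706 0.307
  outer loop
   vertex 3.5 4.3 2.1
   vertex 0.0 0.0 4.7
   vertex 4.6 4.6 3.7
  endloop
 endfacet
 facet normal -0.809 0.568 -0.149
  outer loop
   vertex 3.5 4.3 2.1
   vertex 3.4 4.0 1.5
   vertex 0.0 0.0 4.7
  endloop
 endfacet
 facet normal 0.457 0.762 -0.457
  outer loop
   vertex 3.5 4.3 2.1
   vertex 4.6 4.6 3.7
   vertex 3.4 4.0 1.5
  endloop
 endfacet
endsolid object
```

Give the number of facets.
8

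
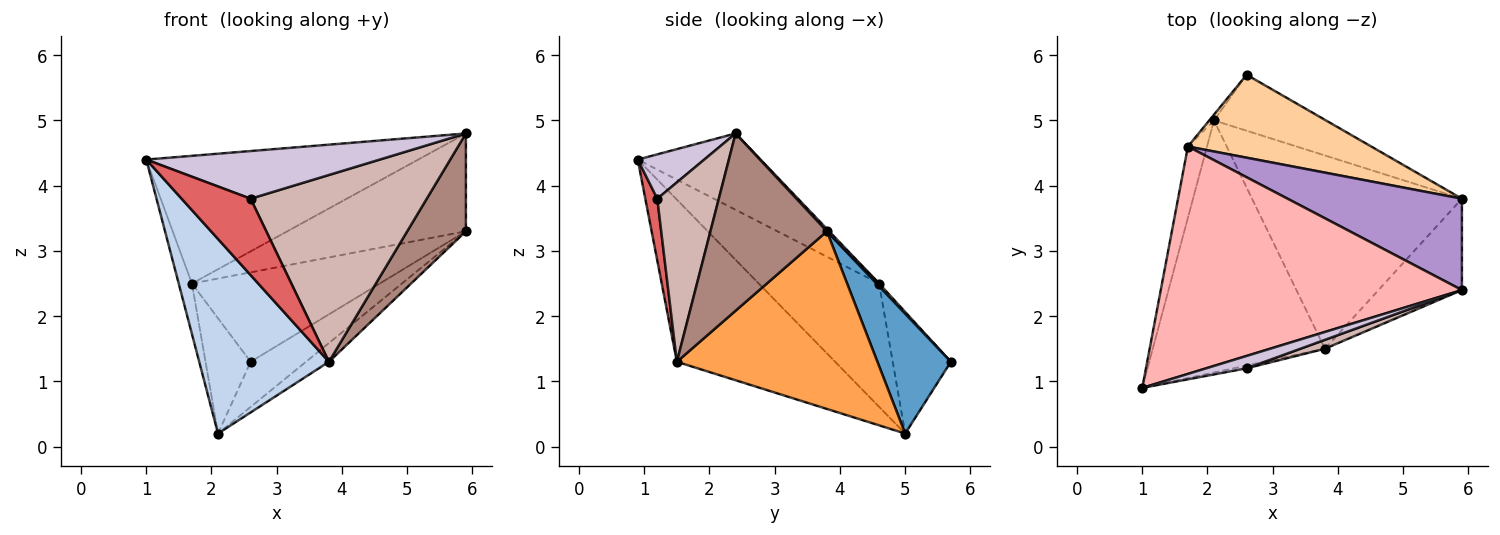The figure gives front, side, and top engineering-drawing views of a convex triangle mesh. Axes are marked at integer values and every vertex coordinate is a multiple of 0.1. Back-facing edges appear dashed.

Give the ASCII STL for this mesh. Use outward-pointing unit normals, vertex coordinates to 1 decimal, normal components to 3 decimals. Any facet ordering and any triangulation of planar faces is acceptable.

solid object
 facet normal 0.640 0.482 -0.598
  outer loop
   vertex 2.1 5.0 0.2
   vertex 2.6 5.7 1.3
   vertex 5.9 3.8 3.3
  endloop
 endfacet
 facet normal -0.598 -0.490 -0.635
  outer loop
   vertex 3.8 1.5 1.3
   vertex 1.0 0.9 4.4
   vertex 2.1 5.0 0.2
  endloop
 endfacet
 facet normal 0.644 0.074 -0.761
  outer loop
   vertex 3.8 1.5 1.3
   vertex 2.1 5.0 0.2
   vertex 5.9 3.8 3.3
  endloop
 endfacet
 facet normal 0.010 0.733 0.680
  outer loop
   vertex 1.7 4.6 2.5
   vertex 5.9 3.8 3.3
   vertex 2.6 5.7 1.3
  endloop
 endfacet
 facet normal -0.982 0.108 -0.152
  outer loop
   vertex 1.7 4.6 2.5
   vertex 2.1 5.0 0.2
   vertex 1.0 0.9 4.4
  endloop
 endfacet
 facet normal -0.790 0.613 -0.031
  outer loop
   vertex 1.7 4.6 2.5
   vertex 2.6 5.7 1.3
   vertex 2.1 5.0 0.2
  endloop
 endfacet
 facet normal 0.171 -0.985 -0.036
  outer loop
   vertex 2.6 1.2 3.8
   vertex 1.0 0.9 4.4
   vertex 3.8 1.5 1.3
  endloop
 endfacet
 facet normal -0.216 0.478 0.851
  outer loop
   vertex 5.9 2.4 4.8
   vertex 1.7 4.6 2.5
   vertex 1.0 0.9 4.4
  endloop
 endfacet
 facet normal 0.009 0.731 0.682
  outer loop
   vertex 5.9 2.4 4.8
   vertex 5.9 3.8 3.3
   vertex 1.7 4.6 2.5
  endloop
 endfacet
 facet normal 0.266 -0.933 0.242
  outer loop
   vertex 5.9 2.4 4.8
   vertex 1.0 0.9 4.4
   vertex 2.6 1.2 3.8
  endloop
 endfacet
 facet normal 0.823 -0.415 -0.387
  outer loop
   vertex 5.9 2.4 4.8
   vertex 3.8 1.5 1.3
   vertex 5.9 3.8 3.3
  endloop
 endfacet
 facet normal 0.329 -0.943 0.045
  outer loop
   vertex 5.9 2.4 4.8
   vertex 2.6 1.2 3.8
   vertex 3.8 1.5 1.3
  endloop
 endfacet
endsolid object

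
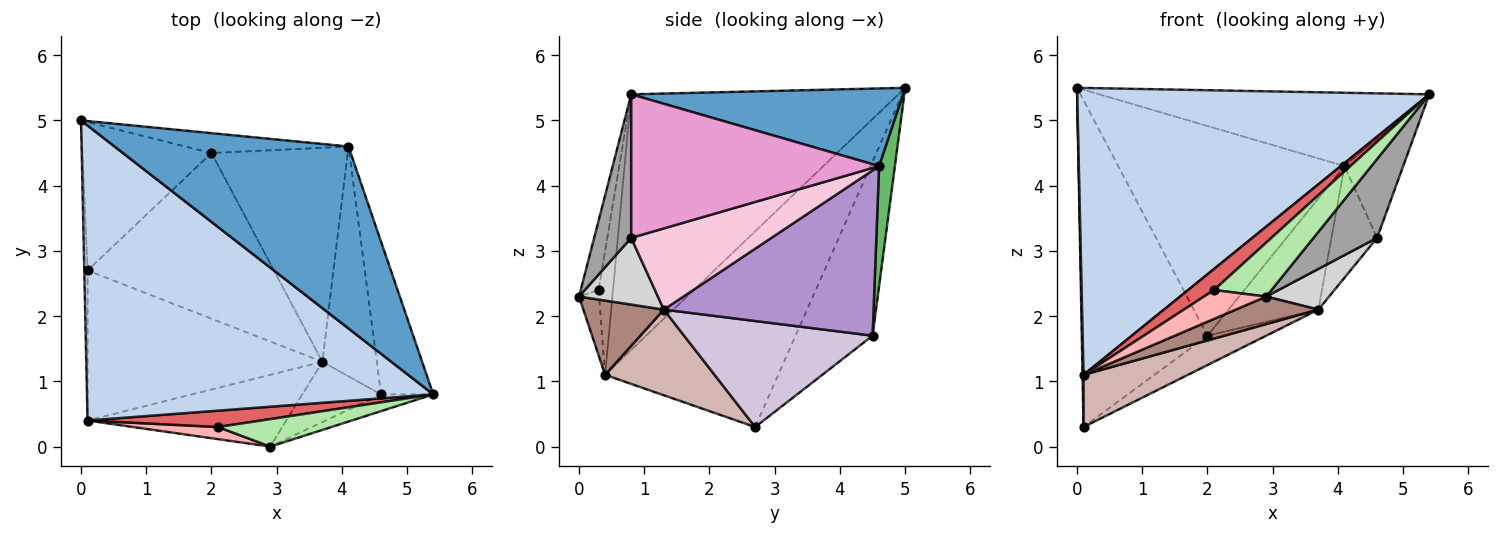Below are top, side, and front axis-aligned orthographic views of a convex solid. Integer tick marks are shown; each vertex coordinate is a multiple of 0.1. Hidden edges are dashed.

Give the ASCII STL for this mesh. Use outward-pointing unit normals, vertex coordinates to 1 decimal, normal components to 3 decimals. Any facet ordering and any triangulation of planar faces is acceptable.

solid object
 facet normal 0.294 0.357 0.886
  outer loop
   vertex 4.1 4.6 4.3
   vertex 0.0 5.0 5.5
   vertex 5.4 0.8 5.4
  endloop
 endfacet
 facet normal -0.468 -0.616 0.634
  outer loop
   vertex 0.1 0.4 1.1
   vertex 5.4 0.8 5.4
   vertex 0.0 5.0 5.5
  endloop
 endfacet
 facet normal -1.000 -0.006 -0.017
  outer loop
   vertex 0.1 0.4 1.1
   vertex 0.0 5.0 5.5
   vertex 0.1 2.7 0.3
  endloop
 endfacet
 facet normal -0.487 0.795 -0.361
  outer loop
   vertex 2.0 4.5 1.7
   vertex 0.1 2.7 0.3
   vertex 0.0 5.0 5.5
  endloop
 endfacet
 facet normal 0.069 0.993 -0.094
  outer loop
   vertex 2.0 4.5 1.7
   vertex 0.0 5.0 5.5
   vertex 4.1 4.6 4.3
  endloop
 endfacet
 facet normal -0.267 -0.859 0.437
  outer loop
   vertex 2.1 0.3 2.4
   vertex 2.9 0.0 2.3
   vertex 5.4 0.8 5.4
  endloop
 endfacet
 facet normal -0.402 -0.723 0.562
  outer loop
   vertex 2.1 0.3 2.4
   vertex 5.4 0.8 5.4
   vertex 0.1 0.4 1.1
  endloop
 endfacet
 facet normal -0.285 -0.884 0.371
  outer loop
   vertex 2.1 0.3 2.4
   vertex 0.1 0.4 1.1
   vertex 2.9 0.0 2.3
  endloop
 endfacet
 facet normal 0.733 0.314 -0.604
  outer loop
   vertex 3.7 1.3 2.1
   vertex 2.0 4.5 1.7
   vertex 4.1 4.6 4.3
  endloop
 endfacet
 facet normal 0.489 0.152 -0.859
  outer loop
   vertex 3.7 1.3 2.1
   vertex 0.1 2.7 0.3
   vertex 2.0 4.5 1.7
  endloop
 endfacet
 facet normal 0.329 -0.338 -0.881
  outer loop
   vertex 3.7 1.3 2.1
   vertex 2.9 0.0 2.3
   vertex 0.1 0.4 1.1
  endloop
 endfacet
 facet normal 0.326 -0.311 -0.893
  outer loop
   vertex 3.7 1.3 2.1
   vertex 0.1 0.4 1.1
   vertex 0.1 2.7 0.3
  endloop
 endfacet
 facet normal 0.917 0.217 -0.334
  outer loop
   vertex 4.6 0.8 3.2
   vertex 4.1 4.6 4.3
   vertex 5.4 0.8 5.4
  endloop
 endfacet
 facet normal 0.802 0.261 -0.537
  outer loop
   vertex 4.6 0.8 3.2
   vertex 3.7 1.3 2.1
   vertex 4.1 4.6 4.3
  endloop
 endfacet
 facet normal 0.495 -0.850 -0.180
  outer loop
   vertex 4.6 0.8 3.2
   vertex 5.4 0.8 5.4
   vertex 2.9 0.0 2.3
  endloop
 endfacet
 facet normal 0.575 -0.458 -0.678
  outer loop
   vertex 4.6 0.8 3.2
   vertex 2.9 0.0 2.3
   vertex 3.7 1.3 2.1
  endloop
 endfacet
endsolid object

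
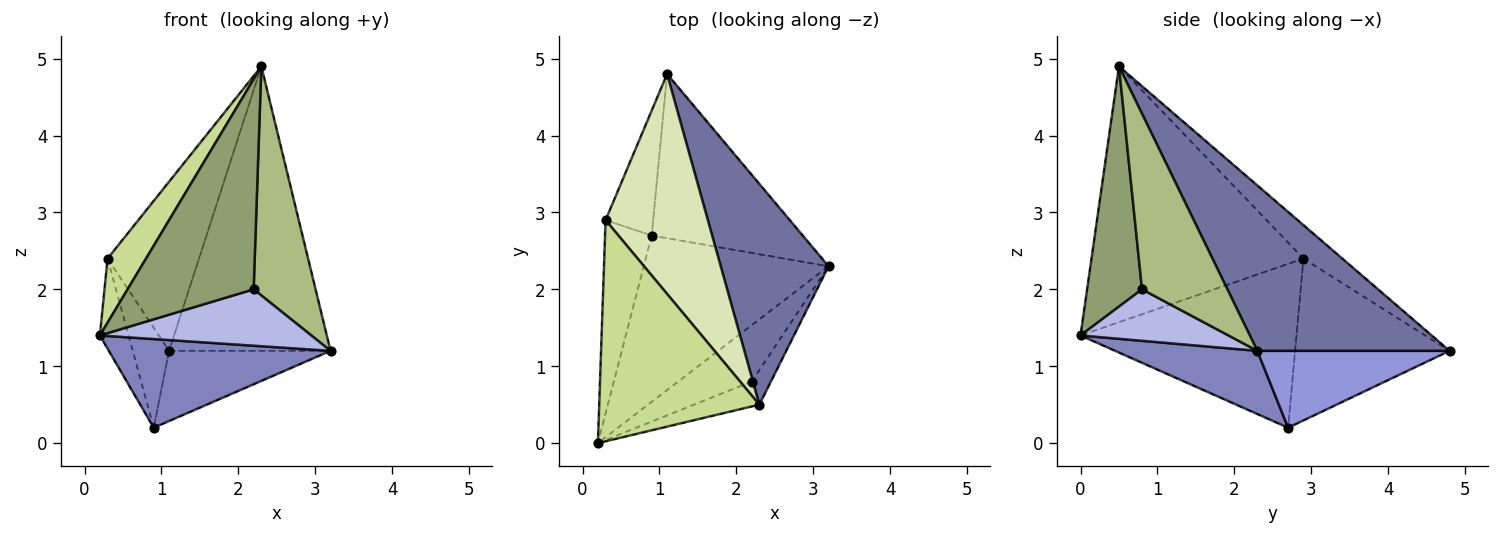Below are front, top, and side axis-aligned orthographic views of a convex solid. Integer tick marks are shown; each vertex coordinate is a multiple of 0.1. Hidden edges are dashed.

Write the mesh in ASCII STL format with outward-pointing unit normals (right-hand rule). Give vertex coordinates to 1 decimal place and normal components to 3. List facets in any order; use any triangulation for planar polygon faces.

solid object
 facet normal 0.685 0.575 0.447
  outer loop
   vertex 2.3 0.5 4.9
   vertex 3.2 2.3 1.2
   vertex 1.1 4.8 1.2
  endloop
 endfacet
 facet normal 0.289 -0.450 -0.845
  outer loop
   vertex 0.9 2.7 0.2
   vertex 3.2 2.3 1.2
   vertex 0.2 0.0 1.4
  endloop
 endfacet
 facet normal 0.424 0.356 -0.833
  outer loop
   vertex 0.9 2.7 0.2
   vertex 1.1 4.8 1.2
   vertex 3.2 2.3 1.2
  endloop
 endfacet
 facet normal 0.444 -0.634 -0.634
  outer loop
   vertex 2.2 0.8 2.0
   vertex 0.2 0.0 1.4
   vertex 3.2 2.3 1.2
  endloop
 endfacet
 facet normal 0.397 -0.911 -0.108
  outer loop
   vertex 2.2 0.8 2.0
   vertex 2.3 0.5 4.9
   vertex 0.2 0.0 1.4
  endloop
 endfacet
 facet normal 0.806 -0.585 -0.088
  outer loop
   vertex 2.2 0.8 2.0
   vertex 3.2 2.3 1.2
   vertex 2.3 0.5 4.9
  endloop
 endfacet
 facet normal -0.838 -0.152 0.524
  outer loop
   vertex 0.3 2.9 2.4
   vertex 0.2 0.0 1.4
   vertex 2.3 0.5 4.9
  endloop
 endfacet
 facet normal -0.251 0.590 0.767
  outer loop
   vertex 0.3 2.9 2.4
   vertex 2.3 0.5 4.9
   vertex 1.1 4.8 1.2
  endloop
 endfacet
 facet normal -0.954 0.127 -0.272
  outer loop
   vertex 0.3 2.9 2.4
   vertex 0.9 2.7 0.2
   vertex 0.2 0.0 1.4
  endloop
 endfacet
 facet normal -0.936 0.220 -0.275
  outer loop
   vertex 0.3 2.9 2.4
   vertex 1.1 4.8 1.2
   vertex 0.9 2.7 0.2
  endloop
 endfacet
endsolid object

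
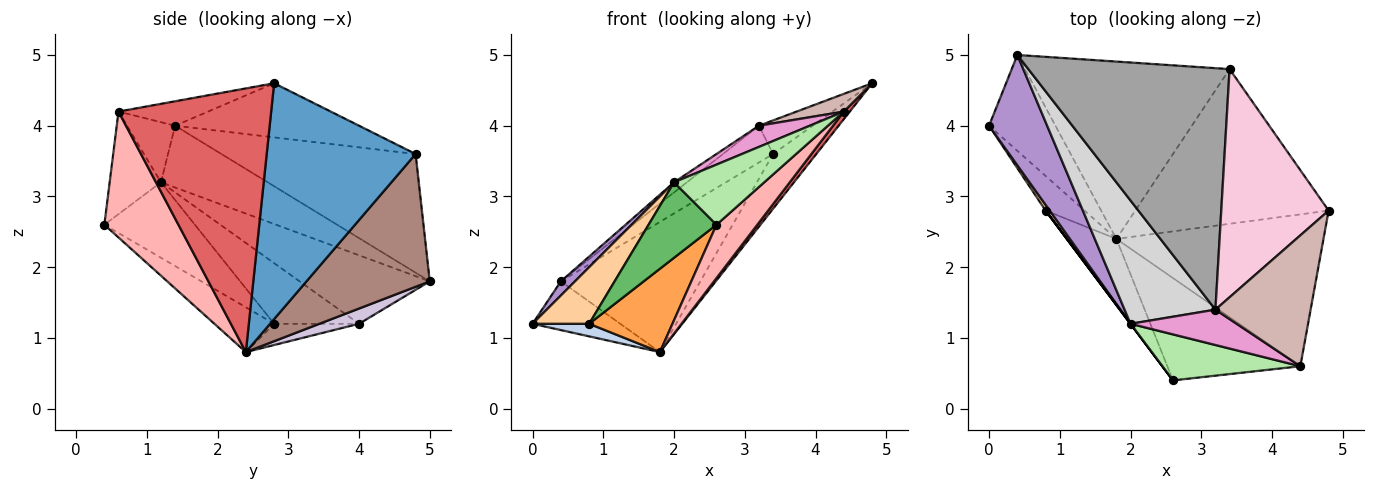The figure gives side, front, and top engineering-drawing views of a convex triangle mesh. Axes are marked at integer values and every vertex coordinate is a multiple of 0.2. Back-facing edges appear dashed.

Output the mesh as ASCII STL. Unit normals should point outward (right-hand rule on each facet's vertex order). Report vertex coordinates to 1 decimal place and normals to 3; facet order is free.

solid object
 facet normal 0.755 0.219 -0.619
  outer loop
   vertex 3.4 4.8 3.6
   vertex 4.8 2.8 4.6
   vertex 1.8 2.4 0.8
  endloop
 endfacet
 facet normal -0.456 -0.304 -0.836
  outer loop
   vertex 0.8 2.8 1.2
   vertex 0.0 4.0 1.2
   vertex 1.8 2.4 0.8
  endloop
 endfacet
 facet normal -0.490 -0.683 -0.541
  outer loop
   vertex 0.8 2.8 1.2
   vertex 1.8 2.4 0.8
   vertex 2.6 0.4 2.6
  endloop
 endfacet
 facet normal -0.831 -0.554 0.055
  outer loop
   vertex 0.8 2.8 1.2
   vertex 2.0 1.2 3.2
   vertex 0.0 4.0 1.2
  endloop
 endfacet
 facet normal -0.800 -0.600 0.000
  outer loop
   vertex 0.8 2.8 1.2
   vertex 2.6 0.4 2.6
   vertex 2.0 1.2 3.2
  endloop
 endfacet
 facet normal -0.412 -0.724 0.554
  outer loop
   vertex 4.4 0.6 4.2
   vertex 2.0 1.2 3.2
   vertex 2.6 0.4 2.6
  endloop
 endfacet
 facet normal 0.786 -0.031 -0.617
  outer loop
   vertex 4.4 0.6 4.2
   vertex 1.8 2.4 0.8
   vertex 4.8 2.8 4.6
  endloop
 endfacet
 facet normal 0.643 -0.354 -0.679
  outer loop
   vertex 4.4 0.6 4.2
   vertex 2.6 0.4 2.6
   vertex 1.8 2.4 0.8
  endloop
 endfacet
 facet normal -0.760 -0.083 0.644
  outer loop
   vertex 0.4 5.0 1.8
   vertex 0.0 4.0 1.2
   vertex 2.0 1.2 3.2
  endloop
 endfacet
 facet normal 0.200 0.444 -0.873
  outer loop
   vertex 0.4 5.0 1.8
   vertex 1.8 2.4 0.8
   vertex 0.0 4.0 1.2
  endloop
 endfacet
 facet normal 0.464 0.524 -0.714
  outer loop
   vertex 0.4 5.0 1.8
   vertex 3.4 4.8 3.6
   vertex 1.8 2.4 0.8
  endloop
 endfacet
 facet normal -0.247 -0.130 0.960
  outer loop
   vertex 3.2 1.4 4.0
   vertex 4.4 0.6 4.2
   vertex 4.8 2.8 4.6
  endloop
 endfacet
 facet normal -0.437 -0.463 0.771
  outer loop
   vertex 3.2 1.4 4.0
   vertex 2.0 1.2 3.2
   vertex 4.4 0.6 4.2
  endloop
 endfacet
 facet normal -0.446 0.130 0.885
  outer loop
   vertex 3.2 1.4 4.0
   vertex 4.8 2.8 4.6
   vertex 3.4 4.8 3.6
  endloop
 endfacet
 facet normal -0.504 0.130 0.854
  outer loop
   vertex 3.2 1.4 4.0
   vertex 3.4 4.8 3.6
   vertex 0.4 5.0 1.8
  endloop
 endfacet
 facet normal -0.561 0.068 0.825
  outer loop
   vertex 3.2 1.4 4.0
   vertex 0.4 5.0 1.8
   vertex 2.0 1.2 3.2
  endloop
 endfacet
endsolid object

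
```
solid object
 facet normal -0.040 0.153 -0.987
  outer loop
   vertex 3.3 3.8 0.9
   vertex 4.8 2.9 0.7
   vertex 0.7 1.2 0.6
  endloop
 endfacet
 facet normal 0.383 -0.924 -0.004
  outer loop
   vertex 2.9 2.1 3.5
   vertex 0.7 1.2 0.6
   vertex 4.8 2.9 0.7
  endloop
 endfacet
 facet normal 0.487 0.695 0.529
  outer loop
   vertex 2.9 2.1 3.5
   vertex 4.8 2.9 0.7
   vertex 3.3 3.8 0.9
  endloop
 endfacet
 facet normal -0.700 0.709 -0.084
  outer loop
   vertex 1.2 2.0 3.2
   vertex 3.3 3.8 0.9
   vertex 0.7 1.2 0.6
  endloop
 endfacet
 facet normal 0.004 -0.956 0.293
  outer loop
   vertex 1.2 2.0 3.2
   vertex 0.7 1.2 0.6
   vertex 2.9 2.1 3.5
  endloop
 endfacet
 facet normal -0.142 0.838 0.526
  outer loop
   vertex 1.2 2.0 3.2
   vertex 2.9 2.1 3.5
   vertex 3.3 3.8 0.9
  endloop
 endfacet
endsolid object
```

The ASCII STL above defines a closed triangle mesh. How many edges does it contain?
9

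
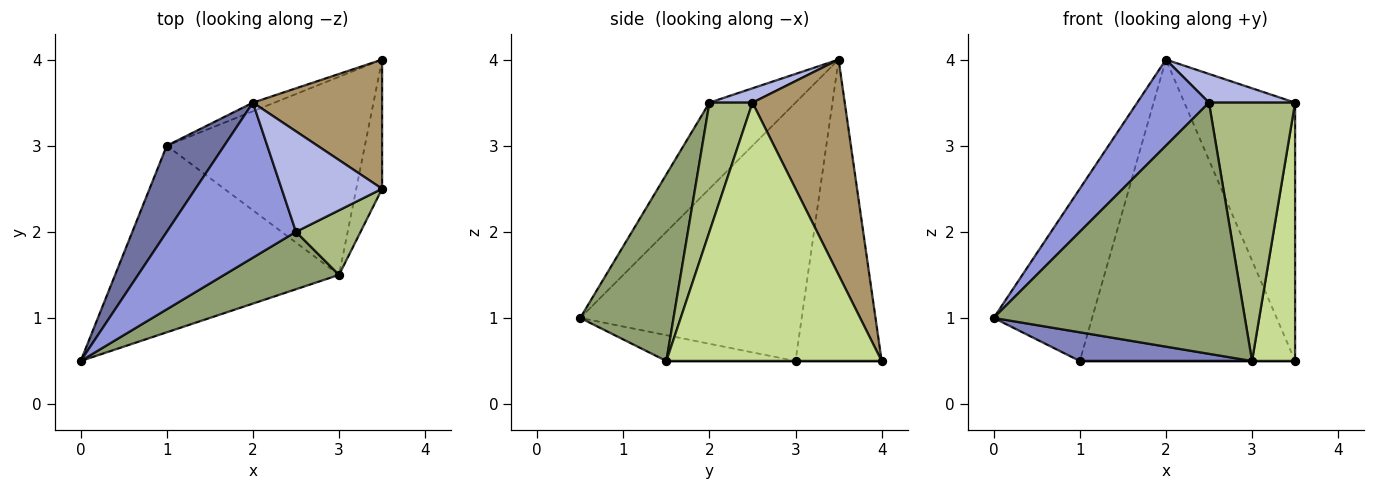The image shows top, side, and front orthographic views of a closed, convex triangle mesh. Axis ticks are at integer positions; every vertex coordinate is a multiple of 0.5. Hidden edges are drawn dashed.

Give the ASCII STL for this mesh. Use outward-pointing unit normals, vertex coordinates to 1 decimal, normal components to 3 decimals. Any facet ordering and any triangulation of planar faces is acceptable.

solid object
 facet normal -0.896 0.398 0.199
  outer loop
   vertex 2.0 3.5 4.0
   vertex 1.0 3.0 0.5
   vertex 0.0 0.5 1.0
  endloop
 endfacet
 facet normal -0.113 -0.151 -0.982
  outer loop
   vertex 3.0 1.5 0.5
   vertex 0.0 0.5 1.0
   vertex 1.0 3.0 0.5
  endloop
 endfacet
 facet normal -0.504 -0.420 0.755
  outer loop
   vertex 2.5 2.0 3.5
   vertex 2.0 3.5 4.0
   vertex 0.0 0.5 1.0
  endloop
 endfacet
 facet normal 0.136 -0.272 0.953
  outer loop
   vertex 2.5 2.0 3.5
   vertex 3.5 2.5 3.5
   vertex 2.0 3.5 4.0
  endloop
 endfacet
 facet normal 0.340 -0.917 0.210
  outer loop
   vertex 2.5 2.0 3.5
   vertex 0.0 0.5 1.0
   vertex 3.0 1.5 0.5
  endloop
 endfacet
 facet normal 0.436 -0.873 0.218
  outer loop
   vertex 2.5 2.0 3.5
   vertex 3.0 1.5 0.5
   vertex 3.5 2.5 3.5
  endloop
 endfacet
 facet normal 0.976 -0.195 -0.098
  outer loop
   vertex 3.5 4.0 0.5
   vertex 3.5 2.5 3.5
   vertex 3.0 1.5 0.5
  endloop
 endfacet
 facet normal 0.000 0.000 -1.000
  outer loop
   vertex 3.5 4.0 0.5
   vertex 3.0 1.5 0.5
   vertex 1.0 3.0 0.5
  endloop
 endfacet
 facet normal 0.598 0.717 0.359
  outer loop
   vertex 3.5 4.0 0.5
   vertex 2.0 3.5 4.0
   vertex 3.5 2.5 3.5
  endloop
 endfacet
 facet normal -0.371 0.928 -0.027
  outer loop
   vertex 3.5 4.0 0.5
   vertex 1.0 3.0 0.5
   vertex 2.0 3.5 4.0
  endloop
 endfacet
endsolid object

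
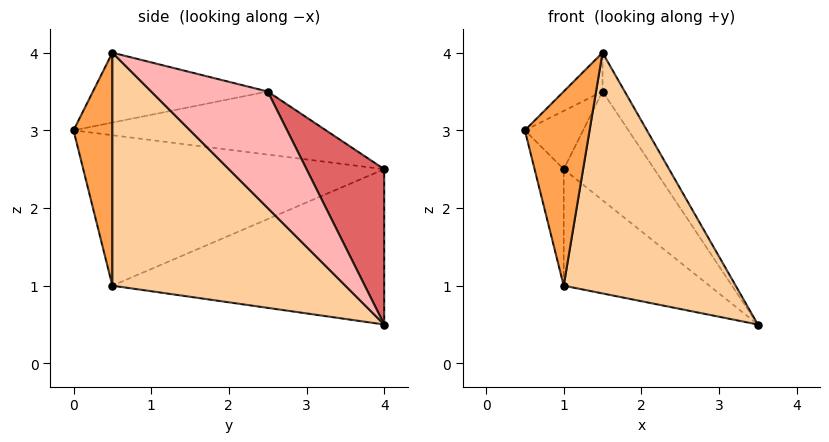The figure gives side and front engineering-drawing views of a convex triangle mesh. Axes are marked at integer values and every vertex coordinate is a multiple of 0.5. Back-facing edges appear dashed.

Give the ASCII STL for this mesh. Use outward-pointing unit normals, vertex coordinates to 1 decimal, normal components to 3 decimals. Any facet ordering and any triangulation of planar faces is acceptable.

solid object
 facet normal -0.971 0.094 -0.219
  outer loop
   vertex 1.0 0.5 1.0
   vertex 0.5 0.0 3.0
   vertex 1.0 4.0 2.5
  endloop
 endfacet
 facet normal -0.592 0.317 -0.741
  outer loop
   vertex 1.0 0.5 1.0
   vertex 1.0 4.0 2.5
   vertex 3.5 4.0 0.5
  endloop
 endfacet
 facet normal 0.513 -0.854 -0.085
  outer loop
   vertex 1.0 0.5 1.0
   vertex 1.5 0.5 4.0
   vertex 0.5 0.0 3.0
  endloop
 endfacet
 facet normal 0.797 -0.589 -0.133
  outer loop
   vertex 1.0 0.5 1.0
   vertex 3.5 4.0 0.5
   vertex 1.5 0.5 4.0
  endloop
 endfacet
 facet normal -0.752 0.173 0.636
  outer loop
   vertex 1.5 2.5 3.5
   vertex 1.0 4.0 2.5
   vertex 0.5 0.0 3.0
  endloop
 endfacet
 facet normal -0.737 0.164 0.655
  outer loop
   vertex 1.5 2.5 3.5
   vertex 0.5 0.0 3.0
   vertex 1.5 0.5 4.0
  endloop
 endfacet
 facet normal 0.505 0.589 0.631
  outer loop
   vertex 1.5 2.5 3.5
   vertex 3.5 4.0 0.5
   vertex 1.0 4.0 2.5
  endloop
 endfacet
 facet normal 0.786 0.150 0.599
  outer loop
   vertex 1.5 2.5 3.5
   vertex 1.5 0.5 4.0
   vertex 3.5 4.0 0.5
  endloop
 endfacet
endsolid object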